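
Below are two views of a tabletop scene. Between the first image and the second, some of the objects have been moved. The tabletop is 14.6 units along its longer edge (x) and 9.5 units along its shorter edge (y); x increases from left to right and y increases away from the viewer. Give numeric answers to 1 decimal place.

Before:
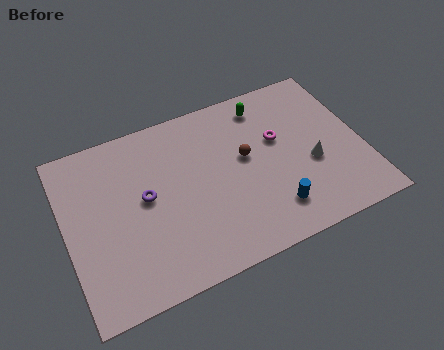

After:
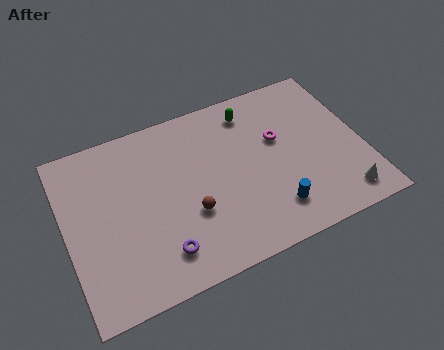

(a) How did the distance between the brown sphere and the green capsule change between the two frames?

+2.9

The distance was about 2.9 in the first image and 5.8 in the second, so they moved 2.9 units further apart.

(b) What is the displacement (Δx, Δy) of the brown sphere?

(-3.0, -2.0)

The brown sphere started near (8.9, 5.4) and ended near (5.9, 3.4).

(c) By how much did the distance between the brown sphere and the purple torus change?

-2.8

They were about 5.0 units apart before and 2.2 after — 2.8 units closer together.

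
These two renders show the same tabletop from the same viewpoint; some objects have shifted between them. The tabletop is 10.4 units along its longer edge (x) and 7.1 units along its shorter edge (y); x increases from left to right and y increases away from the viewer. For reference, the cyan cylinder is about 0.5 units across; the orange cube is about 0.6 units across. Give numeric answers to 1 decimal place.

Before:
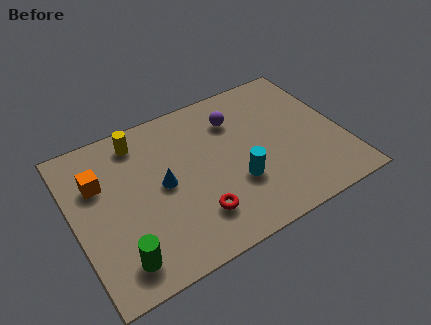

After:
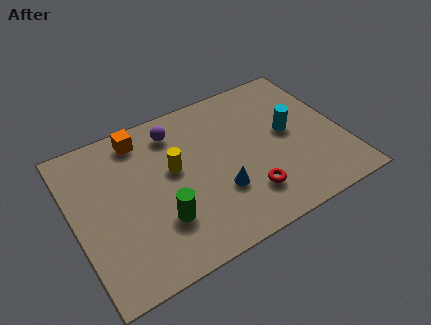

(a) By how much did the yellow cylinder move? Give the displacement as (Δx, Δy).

(1.1, -1.9)

From the two frames, the yellow cylinder sits at roughly (2.8, 6.0) before and (3.9, 4.1) after.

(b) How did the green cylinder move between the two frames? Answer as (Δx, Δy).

(1.7, 0.9)

The green cylinder was at about (1.4, 1.2) and moved to about (3.1, 2.1).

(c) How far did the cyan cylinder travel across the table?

2.7

The cyan cylinder was near (6.1, 2.4) before and (8.4, 3.8) after, so it travelled √(2.3² + 1.4²) ≈ 2.7 units.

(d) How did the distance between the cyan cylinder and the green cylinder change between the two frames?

+0.7

The distance was about 4.9 in the first image and 5.6 in the second, so they moved 0.7 units further apart.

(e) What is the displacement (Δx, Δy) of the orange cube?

(1.8, 1.3)

From the two frames, the orange cube sits at roughly (1.1, 4.8) before and (2.9, 6.1) after.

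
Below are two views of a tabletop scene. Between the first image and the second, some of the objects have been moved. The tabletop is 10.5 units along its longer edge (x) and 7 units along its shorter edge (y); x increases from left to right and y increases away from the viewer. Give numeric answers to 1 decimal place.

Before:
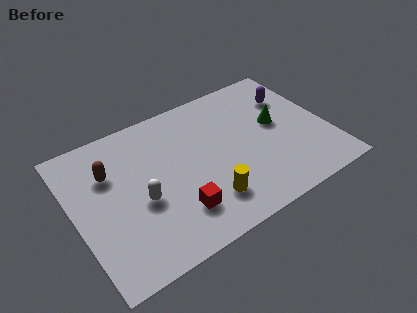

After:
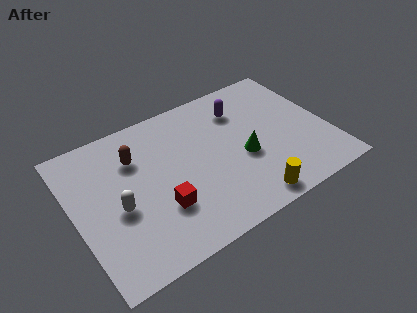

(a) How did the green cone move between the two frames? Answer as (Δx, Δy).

(-1.6, -1.0)

The green cone was at about (8.5, 3.9) and moved to about (6.9, 2.9).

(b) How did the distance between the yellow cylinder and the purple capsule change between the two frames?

-0.9

They were about 5.4 units apart before and 4.5 after — 0.9 units closer together.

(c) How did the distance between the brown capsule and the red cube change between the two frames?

-1.0

Before: roughly 3.9 units apart; after: 2.9. That's 1.0 units closer together.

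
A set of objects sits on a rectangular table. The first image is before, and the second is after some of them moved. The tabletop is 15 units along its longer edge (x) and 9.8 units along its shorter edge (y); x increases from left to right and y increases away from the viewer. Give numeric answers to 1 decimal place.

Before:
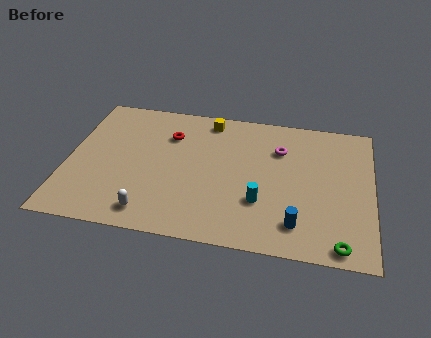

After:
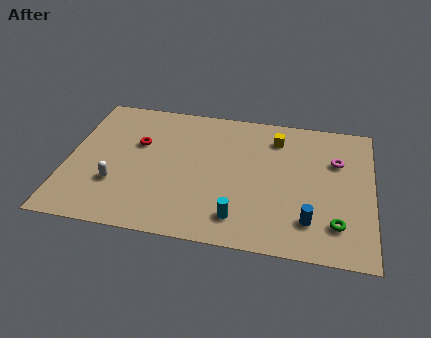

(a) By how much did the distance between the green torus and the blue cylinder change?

-1.0

They were about 2.3 units apart before and 1.3 after — 1.0 units closer together.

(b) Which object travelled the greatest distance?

the yellow cube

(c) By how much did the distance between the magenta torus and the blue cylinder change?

-0.6

Before: roughly 5.2 units apart; after: 4.6. That's 0.6 units closer together.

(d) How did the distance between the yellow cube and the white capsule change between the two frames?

+1.4

They were about 7.6 units apart before and 9.0 after — 1.4 units further apart.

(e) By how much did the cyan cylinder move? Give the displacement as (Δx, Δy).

(-1.0, -1.3)

The cyan cylinder was at about (9.6, 3.1) and moved to about (8.6, 1.8).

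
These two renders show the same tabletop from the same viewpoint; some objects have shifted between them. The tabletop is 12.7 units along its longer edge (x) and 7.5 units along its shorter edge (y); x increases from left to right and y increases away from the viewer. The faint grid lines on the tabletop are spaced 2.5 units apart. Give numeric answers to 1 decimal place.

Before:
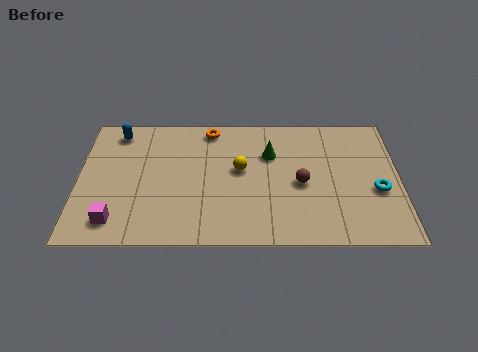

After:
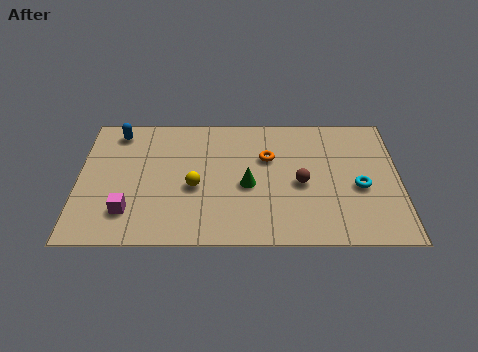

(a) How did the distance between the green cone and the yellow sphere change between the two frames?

+0.6

They were about 1.5 units apart before and 2.1 after — 0.6 units further apart.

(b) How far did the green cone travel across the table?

2.0

From (7.6, 5.1) to (6.7, 3.3), the green cone covered √(0.9² + 1.8²) ≈ 2.0 units.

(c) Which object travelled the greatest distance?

the orange torus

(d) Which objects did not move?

the brown sphere and the blue capsule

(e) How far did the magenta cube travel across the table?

0.7

The magenta cube was near (1.5, 1.3) before and (2.0, 1.8) after, so it travelled √(0.5² + 0.5²) ≈ 0.7 units.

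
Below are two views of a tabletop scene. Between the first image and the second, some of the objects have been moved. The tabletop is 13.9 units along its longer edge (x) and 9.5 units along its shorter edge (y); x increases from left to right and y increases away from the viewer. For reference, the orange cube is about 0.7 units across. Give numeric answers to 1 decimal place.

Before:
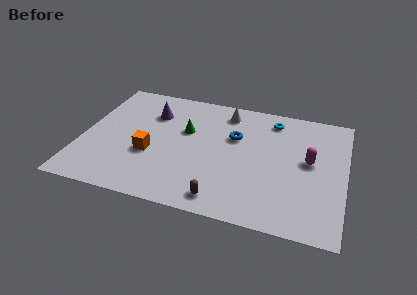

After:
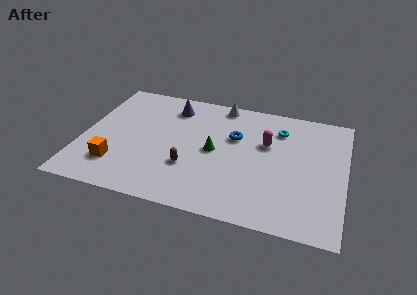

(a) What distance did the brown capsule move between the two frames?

2.7

From (7.7, 1.2) to (5.8, 3.1), the brown capsule covered √(1.9² + 1.9²) ≈ 2.7 units.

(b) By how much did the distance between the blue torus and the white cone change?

+0.7

The distance was about 2.0 in the first image and 2.7 in the second, so they moved 0.7 units further apart.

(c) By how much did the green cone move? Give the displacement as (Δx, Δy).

(1.6, -1.2)

The green cone was at about (5.4, 5.9) and moved to about (7.0, 4.7).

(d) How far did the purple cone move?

1.3

The purple cone moved from about (3.5, 6.9) to (4.5, 7.7), a distance of √(1.0² + 0.8²) ≈ 1.3.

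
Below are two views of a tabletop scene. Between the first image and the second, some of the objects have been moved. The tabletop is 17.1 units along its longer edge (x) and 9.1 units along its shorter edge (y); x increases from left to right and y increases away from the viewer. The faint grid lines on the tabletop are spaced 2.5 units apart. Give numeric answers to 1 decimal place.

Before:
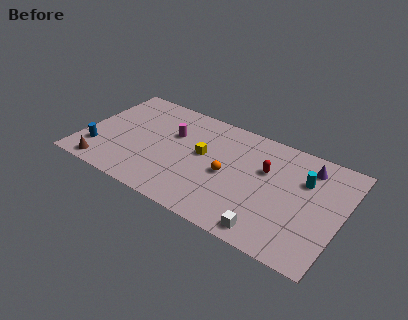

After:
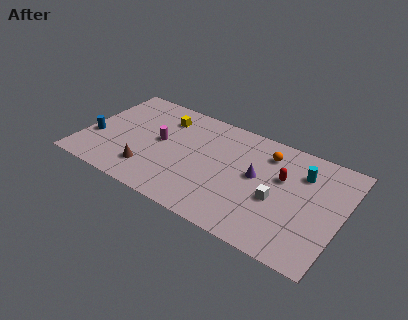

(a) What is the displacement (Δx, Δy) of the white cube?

(0.1, 2.7)

The white cube started near (12.9, 1.1) and ended near (13.0, 3.8).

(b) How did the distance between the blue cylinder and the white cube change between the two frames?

+0.4

They were about 11.8 units apart before and 12.2 after — 0.4 units further apart.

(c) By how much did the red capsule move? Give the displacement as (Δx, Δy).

(1.1, -0.1)

The red capsule was at about (12.0, 5.8) and moved to about (13.1, 5.7).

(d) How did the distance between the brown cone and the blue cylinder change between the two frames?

+2.6

The distance was about 1.5 in the first image and 4.1 in the second, so they moved 2.6 units further apart.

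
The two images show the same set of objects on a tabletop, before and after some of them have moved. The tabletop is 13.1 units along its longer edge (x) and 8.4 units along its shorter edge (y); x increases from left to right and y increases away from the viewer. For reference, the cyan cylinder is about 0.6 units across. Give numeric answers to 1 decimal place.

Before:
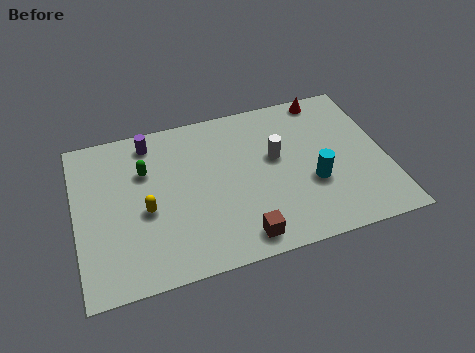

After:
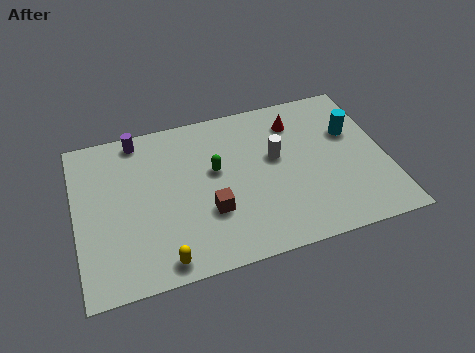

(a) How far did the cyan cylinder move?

3.0

The cyan cylinder was near (9.9, 3.1) before and (11.8, 5.4) after, so it travelled √(1.9² + 2.3²) ≈ 3.0 units.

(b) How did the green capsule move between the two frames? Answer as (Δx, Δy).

(2.9, -0.8)

The green capsule was at about (3.0, 5.7) and moved to about (5.9, 4.9).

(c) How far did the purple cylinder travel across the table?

0.6

The purple cylinder was near (3.3, 7.2) before and (2.8, 7.5) after, so it travelled √(0.5² + 0.3²) ≈ 0.6 units.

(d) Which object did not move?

the white cylinder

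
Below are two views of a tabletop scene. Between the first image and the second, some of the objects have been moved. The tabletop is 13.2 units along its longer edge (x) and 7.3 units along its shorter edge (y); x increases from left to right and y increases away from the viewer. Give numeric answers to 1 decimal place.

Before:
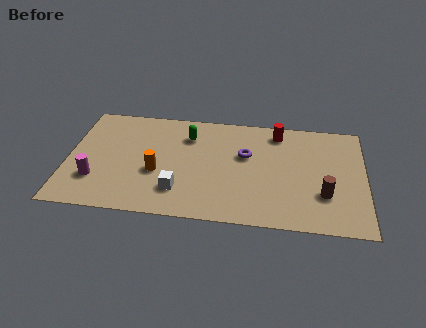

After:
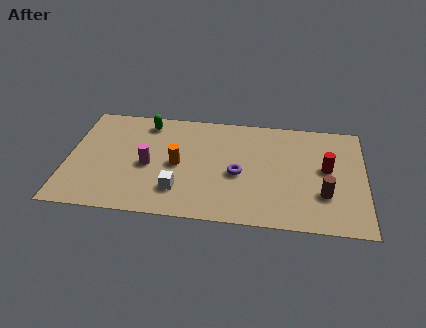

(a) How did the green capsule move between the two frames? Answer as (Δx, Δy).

(-1.9, 0.7)

The green capsule started near (5.3, 5.5) and ended near (3.4, 6.2).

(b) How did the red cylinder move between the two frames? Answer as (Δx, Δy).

(2.2, -2.2)

The red cylinder was at about (9.3, 6.2) and moved to about (11.5, 4.0).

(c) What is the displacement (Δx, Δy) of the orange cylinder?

(0.9, 0.6)

The orange cylinder started near (4.0, 2.9) and ended near (4.9, 3.5).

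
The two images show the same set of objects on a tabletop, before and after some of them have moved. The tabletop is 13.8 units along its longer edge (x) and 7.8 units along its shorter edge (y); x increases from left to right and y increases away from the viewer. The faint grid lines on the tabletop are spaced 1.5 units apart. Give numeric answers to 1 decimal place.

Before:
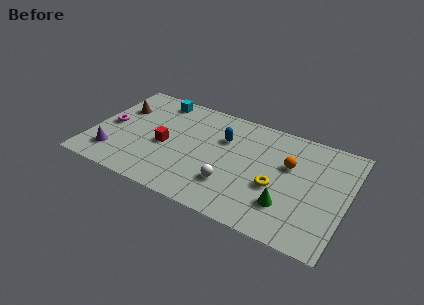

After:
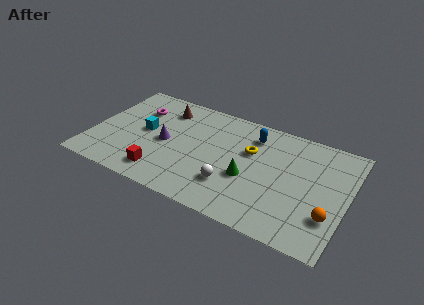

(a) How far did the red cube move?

2.1

The red cube was near (4.0, 3.5) before and (4.1, 1.4) after, so it travelled √(0.1² + 2.1²) ≈ 2.1 units.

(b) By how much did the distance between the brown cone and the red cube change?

+1.5

They were about 3.3 units apart before and 4.8 after — 1.5 units further apart.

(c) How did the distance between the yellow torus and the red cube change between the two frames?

-0.4

They were about 6.1 units apart before and 5.7 after — 0.4 units closer together.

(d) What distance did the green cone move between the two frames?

2.4

The green cone was near (10.8, 2.1) before and (8.6, 3.1) after, so it travelled √(2.2² + 1.0²) ≈ 2.4 units.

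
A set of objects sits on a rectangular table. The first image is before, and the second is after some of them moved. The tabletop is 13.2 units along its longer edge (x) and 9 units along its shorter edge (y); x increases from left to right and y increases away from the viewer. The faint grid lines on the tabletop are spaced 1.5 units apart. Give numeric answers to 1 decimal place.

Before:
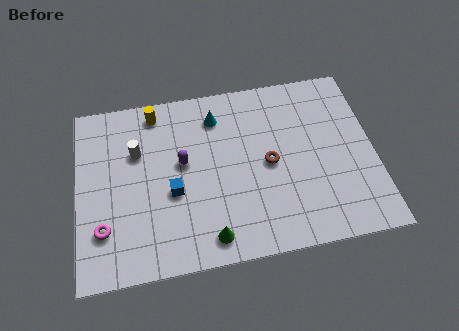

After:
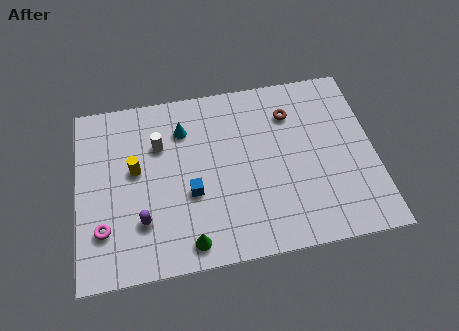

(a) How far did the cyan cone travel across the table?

1.6

From (6.3, 7.2) to (4.8, 6.8), the cyan cone covered √(1.5² + 0.4²) ≈ 1.6 units.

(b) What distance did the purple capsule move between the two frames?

3.2

From (4.7, 5.1) to (2.8, 2.5), the purple capsule covered √(1.9² + 2.6²) ≈ 3.2 units.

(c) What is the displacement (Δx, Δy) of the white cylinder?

(1.0, 0.2)

From the two frames, the white cylinder sits at roughly (2.7, 6.0) before and (3.7, 6.2) after.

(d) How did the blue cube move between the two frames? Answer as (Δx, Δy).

(0.8, -0.2)

The blue cube started near (4.2, 3.7) and ended near (5.0, 3.5).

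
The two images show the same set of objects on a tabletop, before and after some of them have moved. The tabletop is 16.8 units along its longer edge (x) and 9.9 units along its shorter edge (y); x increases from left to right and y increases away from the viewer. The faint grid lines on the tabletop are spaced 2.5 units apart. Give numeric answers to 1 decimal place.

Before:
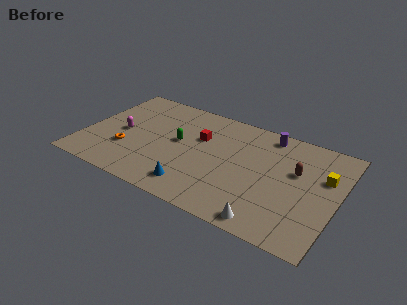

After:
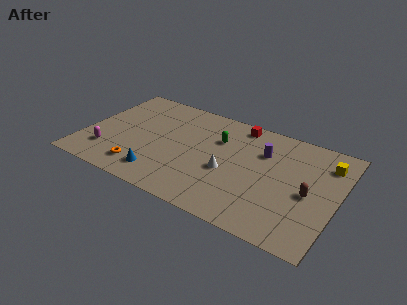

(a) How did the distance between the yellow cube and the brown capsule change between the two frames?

+1.5

They were about 1.8 units apart before and 3.3 after — 1.5 units further apart.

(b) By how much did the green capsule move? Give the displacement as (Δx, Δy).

(2.5, 1.4)

The green capsule was at about (6.2, 5.4) and moved to about (8.7, 6.8).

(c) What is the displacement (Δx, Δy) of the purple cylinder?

(-0.1, -1.8)

From the two frames, the purple cylinder sits at roughly (11.8, 8.7) before and (11.7, 6.9) after.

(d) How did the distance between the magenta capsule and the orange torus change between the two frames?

+0.9

The distance was about 1.6 in the first image and 2.5 in the second, so they moved 0.9 units further apart.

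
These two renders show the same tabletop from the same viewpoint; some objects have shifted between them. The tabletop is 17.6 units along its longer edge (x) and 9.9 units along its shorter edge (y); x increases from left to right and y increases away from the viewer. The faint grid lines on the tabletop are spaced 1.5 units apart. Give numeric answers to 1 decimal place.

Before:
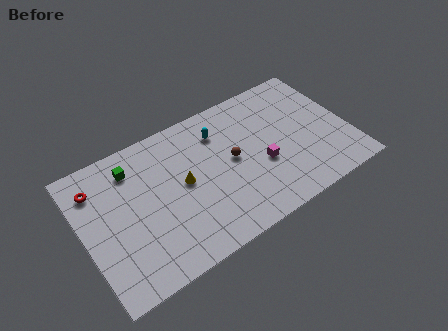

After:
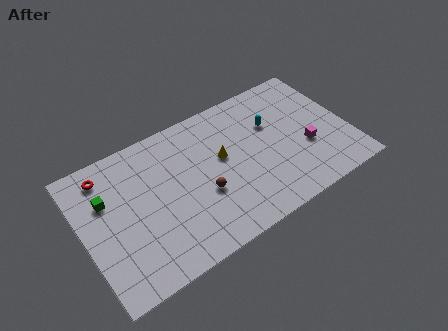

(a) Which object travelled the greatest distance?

the cyan capsule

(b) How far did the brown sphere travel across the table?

2.6

The brown sphere was near (9.9, 5.2) before and (7.7, 3.8) after, so it travelled √(2.2² + 1.4²) ≈ 2.6 units.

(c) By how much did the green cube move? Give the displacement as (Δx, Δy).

(-1.9, -1.3)

The green cube started near (3.6, 7.9) and ended near (1.7, 6.6).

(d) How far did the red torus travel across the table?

0.9

The red torus moved from about (1.2, 7.7) to (1.9, 8.3), a distance of √(0.7² + 0.6²) ≈ 0.9.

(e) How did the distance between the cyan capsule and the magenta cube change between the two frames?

-1.0

Before: roughly 4.4 units apart; after: 3.4. That's 1.0 units closer together.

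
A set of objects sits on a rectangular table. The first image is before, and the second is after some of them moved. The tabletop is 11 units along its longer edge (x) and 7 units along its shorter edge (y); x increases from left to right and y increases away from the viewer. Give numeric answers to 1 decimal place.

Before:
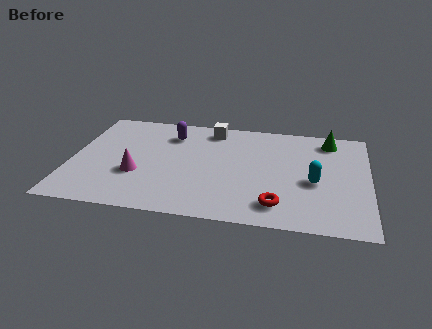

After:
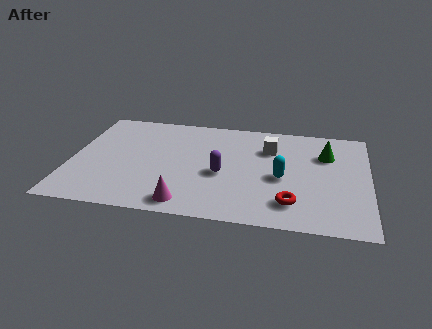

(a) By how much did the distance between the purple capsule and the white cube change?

+1.0

Before: roughly 1.6 units apart; after: 2.6. That's 1.0 units further apart.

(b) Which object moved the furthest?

the purple capsule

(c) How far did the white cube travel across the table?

2.4

From (5.1, 6.0) to (7.3, 5.0), the white cube covered √(2.2² + 1.0²) ≈ 2.4 units.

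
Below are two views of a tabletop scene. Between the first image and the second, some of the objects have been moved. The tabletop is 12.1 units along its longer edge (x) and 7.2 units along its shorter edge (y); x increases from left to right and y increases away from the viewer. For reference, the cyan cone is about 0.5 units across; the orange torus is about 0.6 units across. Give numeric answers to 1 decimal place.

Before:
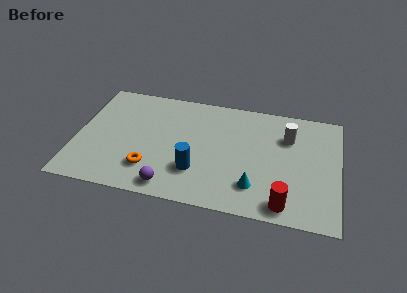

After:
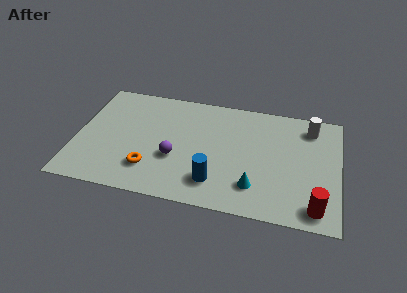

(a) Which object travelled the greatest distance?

the purple sphere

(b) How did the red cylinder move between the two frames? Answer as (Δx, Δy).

(1.4, 0.1)

The red cylinder was at about (9.7, 0.9) and moved to about (11.1, 1.0).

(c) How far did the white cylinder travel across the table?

1.3

The white cylinder moved from about (9.7, 5.1) to (10.7, 5.9), a distance of √(1.0² + 0.8²) ≈ 1.3.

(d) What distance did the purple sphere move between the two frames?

1.8

The purple sphere moved from about (4.5, 0.9) to (4.6, 2.7), a distance of √(0.1² + 1.8²) ≈ 1.8.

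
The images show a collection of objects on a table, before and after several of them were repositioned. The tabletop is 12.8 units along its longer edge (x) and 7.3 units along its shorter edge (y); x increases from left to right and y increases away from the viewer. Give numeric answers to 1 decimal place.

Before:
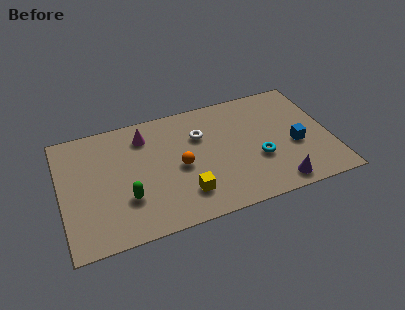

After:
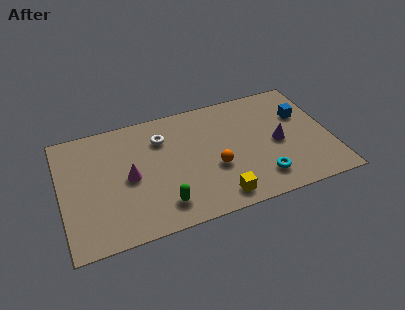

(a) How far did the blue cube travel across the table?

1.9

The blue cube moved from about (11.1, 3.0) to (11.6, 4.8), a distance of √(0.5² + 1.8²) ≈ 1.9.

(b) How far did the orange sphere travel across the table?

1.7

The orange sphere was near (5.6, 3.4) before and (7.2, 2.8) after, so it travelled √(1.6² + 0.6²) ≈ 1.7 units.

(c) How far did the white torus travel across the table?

1.8

From (6.7, 5.0) to (4.9, 5.4), the white torus covered √(1.8² + 0.4²) ≈ 1.8 units.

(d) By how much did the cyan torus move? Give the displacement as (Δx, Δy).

(0.0, -1.2)

The cyan torus started near (9.3, 2.7) and ended near (9.3, 1.5).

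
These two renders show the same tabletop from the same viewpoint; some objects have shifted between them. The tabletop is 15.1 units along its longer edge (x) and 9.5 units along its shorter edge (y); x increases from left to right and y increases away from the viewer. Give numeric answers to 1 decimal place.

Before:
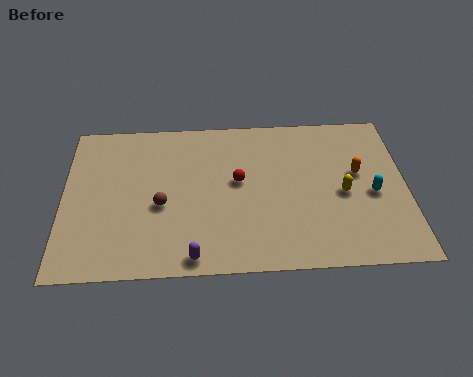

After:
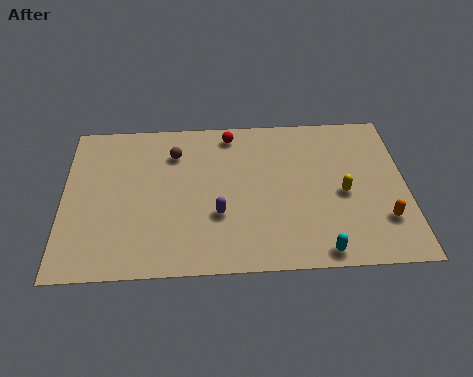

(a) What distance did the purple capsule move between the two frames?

2.6

The purple capsule was near (5.7, 0.9) before and (6.8, 3.3) after, so it travelled √(1.1² + 2.4²) ≈ 2.6 units.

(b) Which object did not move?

the yellow capsule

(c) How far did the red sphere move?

3.0

The red sphere moved from about (7.7, 5.3) to (7.4, 8.3), a distance of √(0.3² + 3.0²) ≈ 3.0.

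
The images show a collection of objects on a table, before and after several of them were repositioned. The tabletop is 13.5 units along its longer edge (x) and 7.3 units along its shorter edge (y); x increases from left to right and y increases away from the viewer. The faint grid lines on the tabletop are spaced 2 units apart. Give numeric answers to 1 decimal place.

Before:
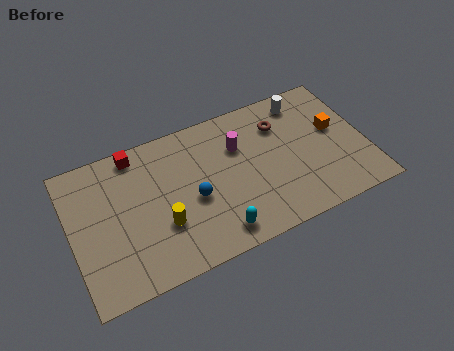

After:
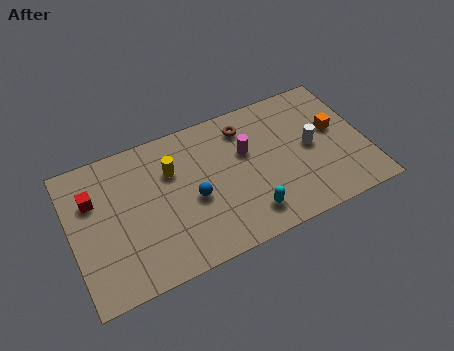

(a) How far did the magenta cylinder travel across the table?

0.5

The magenta cylinder moved from about (7.8, 5.0) to (8.1, 4.6), a distance of √(0.3² + 0.4²) ≈ 0.5.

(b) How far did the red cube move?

2.6

The red cube was near (3.2, 6.5) before and (1.1, 5.0) after, so it travelled √(2.1² + 1.5²) ≈ 2.6 units.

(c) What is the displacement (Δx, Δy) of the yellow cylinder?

(0.7, 2.5)

The yellow cylinder was at about (4.0, 2.5) and moved to about (4.7, 5.0).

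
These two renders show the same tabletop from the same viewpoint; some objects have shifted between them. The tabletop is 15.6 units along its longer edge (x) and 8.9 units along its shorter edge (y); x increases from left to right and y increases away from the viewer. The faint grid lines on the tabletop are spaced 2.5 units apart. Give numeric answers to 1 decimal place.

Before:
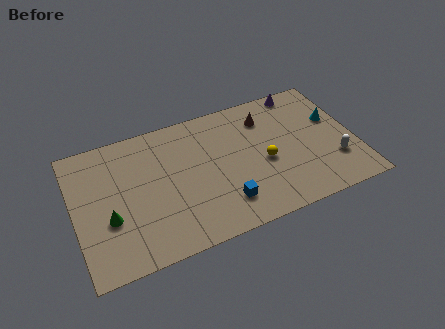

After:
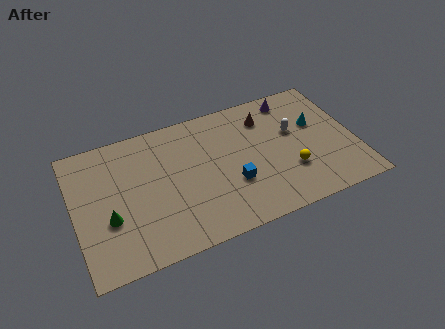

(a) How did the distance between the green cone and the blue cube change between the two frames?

+0.5

They were about 6.3 units apart before and 6.8 after — 0.5 units further apart.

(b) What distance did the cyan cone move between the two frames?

1.0

From (14.6, 5.5) to (13.6, 5.5), the cyan cone covered √(1.0² + 0.0²) ≈ 1.0 units.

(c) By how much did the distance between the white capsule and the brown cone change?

-3.4

The distance was about 5.5 in the first image and 2.1 in the second, so they moved 3.4 units closer together.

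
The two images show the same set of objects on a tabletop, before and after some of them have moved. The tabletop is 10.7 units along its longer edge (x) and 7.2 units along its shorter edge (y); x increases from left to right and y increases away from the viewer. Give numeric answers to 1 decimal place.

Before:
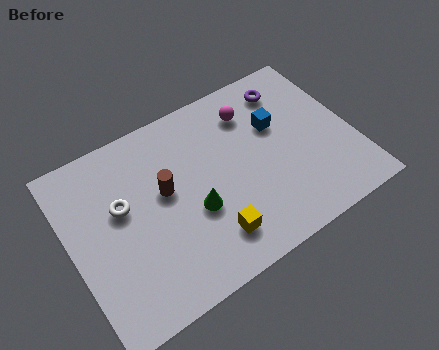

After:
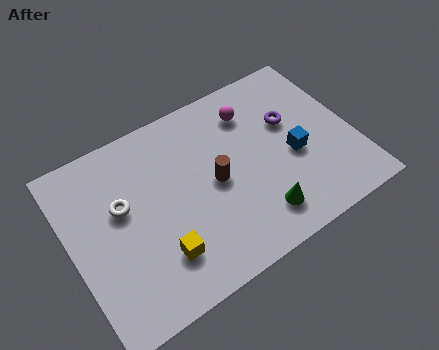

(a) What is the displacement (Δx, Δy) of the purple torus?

(-0.2, -1.4)

The purple torus started near (8.7, 5.9) and ended near (8.5, 4.5).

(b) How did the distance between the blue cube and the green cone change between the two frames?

-1.5

They were about 3.9 units apart before and 2.4 after — 1.5 units closer together.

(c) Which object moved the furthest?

the green cone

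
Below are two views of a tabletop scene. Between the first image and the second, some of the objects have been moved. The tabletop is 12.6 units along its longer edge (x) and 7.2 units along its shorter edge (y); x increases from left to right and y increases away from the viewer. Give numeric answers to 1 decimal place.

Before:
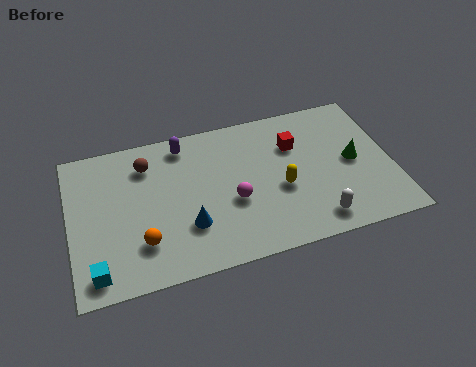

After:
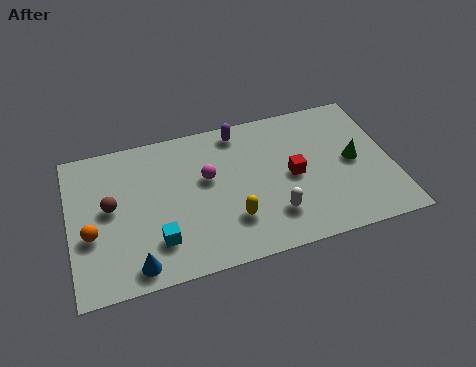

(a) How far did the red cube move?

1.5

The red cube was near (8.9, 5.0) before and (8.7, 3.5) after, so it travelled √(0.2² + 1.5²) ≈ 1.5 units.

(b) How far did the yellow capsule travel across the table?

2.2

From (8.2, 3.0) to (6.2, 2.0), the yellow capsule covered √(2.0² + 1.0²) ≈ 2.2 units.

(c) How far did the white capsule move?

1.7

The white capsule was near (9.4, 1.1) before and (7.8, 1.8) after, so it travelled √(1.6² + 0.7²) ≈ 1.7 units.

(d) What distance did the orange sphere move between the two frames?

2.1

The orange sphere moved from about (2.7, 1.9) to (0.8, 2.8), a distance of √(1.9² + 0.9²) ≈ 2.1.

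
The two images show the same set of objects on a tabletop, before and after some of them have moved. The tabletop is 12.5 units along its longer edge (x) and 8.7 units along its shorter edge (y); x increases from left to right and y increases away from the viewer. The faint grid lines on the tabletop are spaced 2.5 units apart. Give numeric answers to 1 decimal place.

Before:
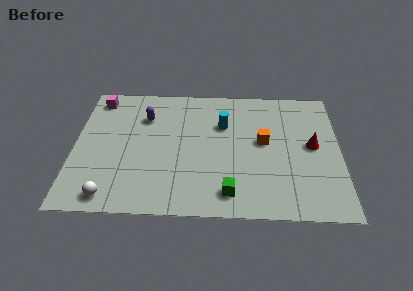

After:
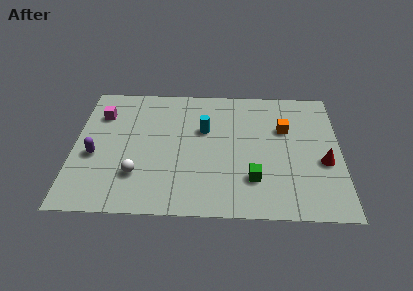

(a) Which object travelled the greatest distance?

the purple capsule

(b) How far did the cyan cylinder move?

1.0

The cyan cylinder moved from about (7.0, 5.9) to (6.1, 5.5), a distance of √(0.9² + 0.4²) ≈ 1.0.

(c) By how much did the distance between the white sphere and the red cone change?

-1.3

They were about 10.1 units apart before and 8.8 after — 1.3 units closer together.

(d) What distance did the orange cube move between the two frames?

1.3

The orange cube was near (8.9, 4.8) before and (9.9, 5.7) after, so it travelled √(1.0² + 0.9²) ≈ 1.3 units.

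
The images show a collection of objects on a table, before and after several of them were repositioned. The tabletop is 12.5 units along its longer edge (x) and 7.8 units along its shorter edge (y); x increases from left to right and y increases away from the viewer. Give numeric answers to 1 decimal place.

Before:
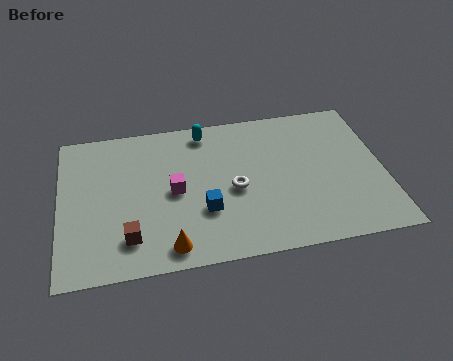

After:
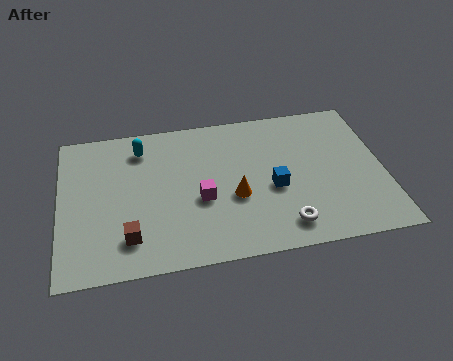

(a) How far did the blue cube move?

2.8

From (5.5, 2.6) to (8.2, 3.3), the blue cube covered √(2.7² + 0.7²) ≈ 2.8 units.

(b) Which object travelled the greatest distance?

the orange cone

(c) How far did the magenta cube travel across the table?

1.2

From (4.4, 3.8) to (5.4, 3.2), the magenta cube covered √(1.0² + 0.6²) ≈ 1.2 units.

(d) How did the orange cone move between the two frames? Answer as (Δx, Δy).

(2.6, 2.1)

The orange cone was at about (4.1, 1.0) and moved to about (6.7, 3.1).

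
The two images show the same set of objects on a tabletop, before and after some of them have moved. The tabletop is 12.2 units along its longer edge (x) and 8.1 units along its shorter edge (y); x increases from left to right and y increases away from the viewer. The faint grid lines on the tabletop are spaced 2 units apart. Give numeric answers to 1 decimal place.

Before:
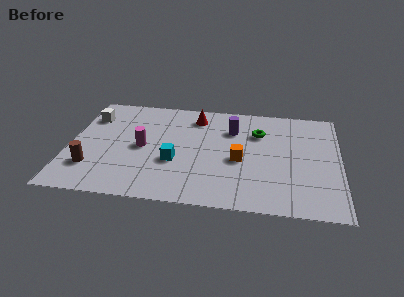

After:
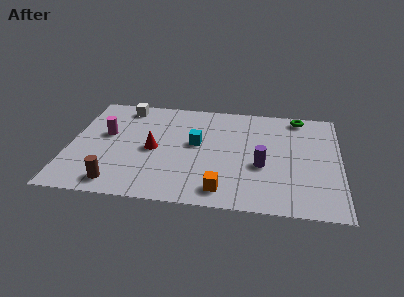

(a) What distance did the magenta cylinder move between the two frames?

1.9

The magenta cylinder was near (3.3, 3.9) before and (1.6, 4.7) after, so it travelled √(1.7² + 0.8²) ≈ 1.9 units.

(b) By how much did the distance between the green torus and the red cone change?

+4.3

They were about 3.0 units apart before and 7.3 after — 4.3 units further apart.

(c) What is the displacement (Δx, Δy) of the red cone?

(-1.8, -2.8)

From the two frames, the red cone sits at roughly (5.6, 6.6) before and (3.8, 3.8) after.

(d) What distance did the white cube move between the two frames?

1.8

The white cube was near (0.8, 6.0) before and (2.3, 7.0) after, so it travelled √(1.5² + 1.0²) ≈ 1.8 units.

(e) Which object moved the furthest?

the red cone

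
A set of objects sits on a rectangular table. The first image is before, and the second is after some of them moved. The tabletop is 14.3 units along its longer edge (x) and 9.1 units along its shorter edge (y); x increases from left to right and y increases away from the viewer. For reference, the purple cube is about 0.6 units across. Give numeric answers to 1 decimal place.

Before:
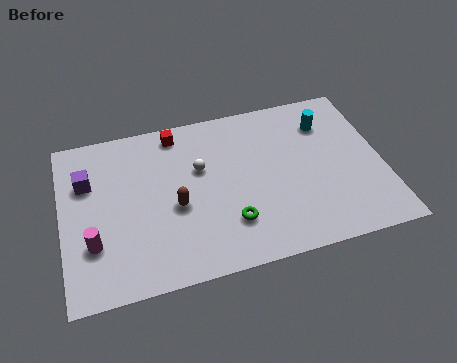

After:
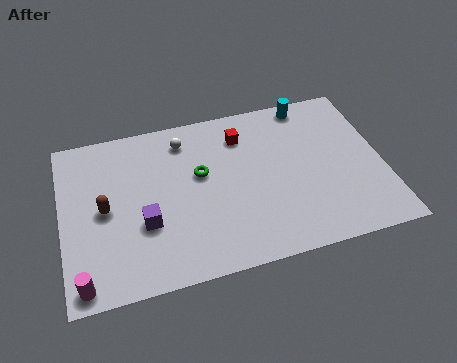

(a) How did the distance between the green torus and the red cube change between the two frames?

-3.3

The distance was about 5.9 in the first image and 2.6 in the second, so they moved 3.3 units closer together.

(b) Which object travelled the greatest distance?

the purple cube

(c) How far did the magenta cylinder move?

2.0

From (1.3, 2.8) to (0.8, 0.9), the magenta cylinder covered √(0.5² + 1.9²) ≈ 2.0 units.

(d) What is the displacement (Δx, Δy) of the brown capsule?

(-3.1, 0.6)

The brown capsule was at about (5.0, 3.9) and moved to about (1.9, 4.5).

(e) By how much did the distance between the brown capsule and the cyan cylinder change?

+2.5

The distance was about 7.6 in the first image and 10.1 in the second, so they moved 2.5 units further apart.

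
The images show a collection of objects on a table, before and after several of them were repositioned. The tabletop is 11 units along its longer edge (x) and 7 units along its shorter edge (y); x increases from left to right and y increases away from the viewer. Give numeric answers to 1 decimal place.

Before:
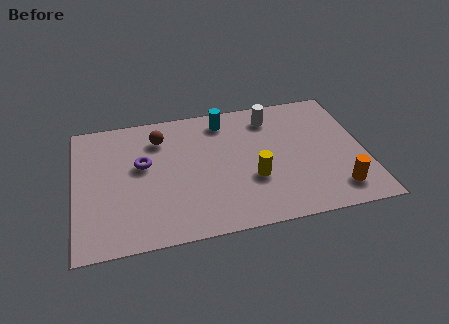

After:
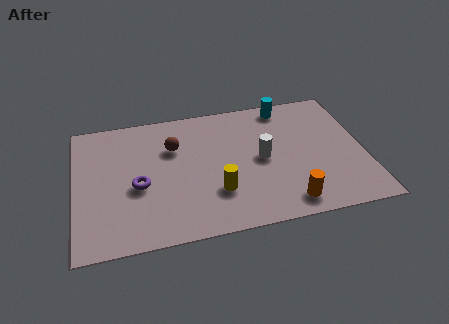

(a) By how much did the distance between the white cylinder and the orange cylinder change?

-2.3

They were about 4.9 units apart before and 2.6 after — 2.3 units closer together.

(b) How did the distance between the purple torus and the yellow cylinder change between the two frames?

-1.4

The distance was about 4.4 in the first image and 3.0 in the second, so they moved 1.4 units closer together.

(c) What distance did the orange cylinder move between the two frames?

1.9

The orange cylinder was near (9.8, 1.3) before and (7.9, 1.0) after, so it travelled √(1.9² + 0.3²) ≈ 1.9 units.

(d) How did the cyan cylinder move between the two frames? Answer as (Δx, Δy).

(2.4, 0.3)

The cyan cylinder started near (5.8, 5.9) and ended near (8.2, 6.2).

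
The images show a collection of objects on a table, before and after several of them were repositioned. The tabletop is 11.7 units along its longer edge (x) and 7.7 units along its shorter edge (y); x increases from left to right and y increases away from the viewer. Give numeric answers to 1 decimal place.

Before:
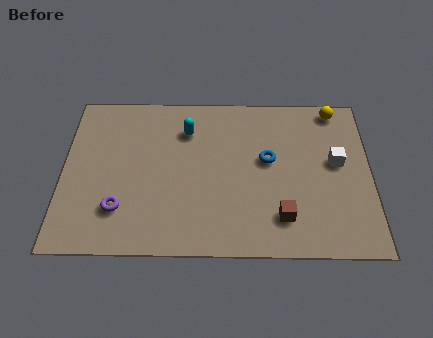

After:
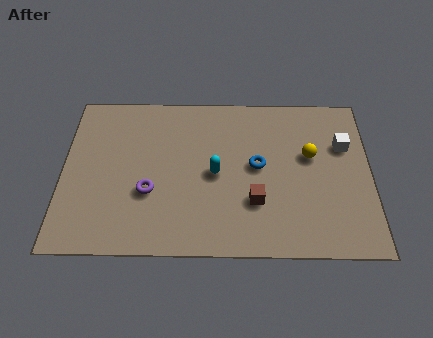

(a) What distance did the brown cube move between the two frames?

1.2

The brown cube moved from about (8.3, 1.7) to (7.3, 2.4), a distance of √(1.0² + 0.7²) ≈ 1.2.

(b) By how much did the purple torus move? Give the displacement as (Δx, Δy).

(1.1, 0.8)

From the two frames, the purple torus sits at roughly (2.2, 2.0) before and (3.3, 2.8) after.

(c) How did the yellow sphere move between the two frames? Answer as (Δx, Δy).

(-1.0, -2.3)

The yellow sphere started near (10.4, 6.9) and ended near (9.4, 4.6).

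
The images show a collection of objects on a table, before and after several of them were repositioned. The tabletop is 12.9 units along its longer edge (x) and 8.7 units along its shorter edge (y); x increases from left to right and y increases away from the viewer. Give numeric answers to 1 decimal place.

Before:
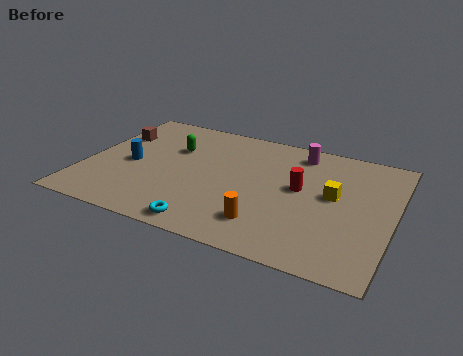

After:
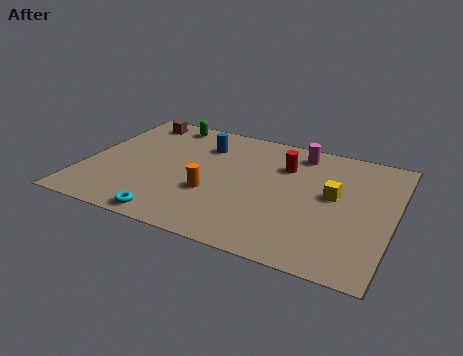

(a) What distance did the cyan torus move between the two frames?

1.5

The cyan torus moved from about (5.6, 0.9) to (4.1, 0.8), a distance of √(1.5² + 0.1²) ≈ 1.5.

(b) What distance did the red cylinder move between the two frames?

1.6

The red cylinder moved from about (9.0, 4.8) to (8.2, 6.2), a distance of √(0.8² + 1.4²) ≈ 1.6.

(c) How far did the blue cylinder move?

3.8

From (1.9, 4.0) to (4.7, 6.5), the blue cylinder covered √(2.8² + 2.5²) ≈ 3.8 units.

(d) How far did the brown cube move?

1.7

From (0.9, 6.0) to (1.6, 7.5), the brown cube covered √(0.7² + 1.5²) ≈ 1.7 units.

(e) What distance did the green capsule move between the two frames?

2.0

From (3.5, 5.8) to (2.9, 7.7), the green capsule covered √(0.6² + 1.9²) ≈ 2.0 units.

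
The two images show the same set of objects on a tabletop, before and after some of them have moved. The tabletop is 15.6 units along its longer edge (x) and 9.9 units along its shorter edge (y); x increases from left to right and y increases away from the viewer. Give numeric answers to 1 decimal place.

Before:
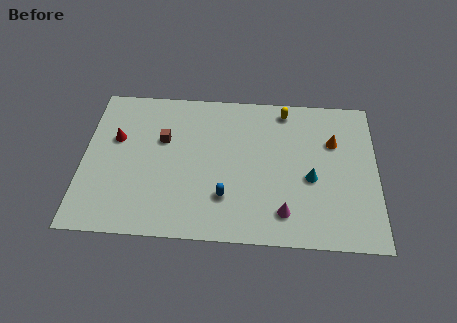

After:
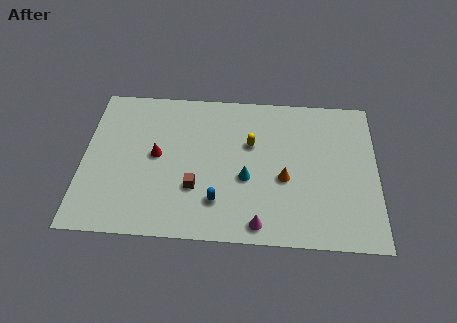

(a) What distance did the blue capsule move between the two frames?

0.5

The blue capsule moved from about (7.6, 2.7) to (7.2, 2.4), a distance of √(0.4² + 0.3²) ≈ 0.5.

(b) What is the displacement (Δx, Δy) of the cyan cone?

(-3.4, -0.2)

The cyan cone was at about (12.1, 4.2) and moved to about (8.7, 4.0).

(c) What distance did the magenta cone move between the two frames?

1.5

From (10.7, 1.9) to (9.4, 1.1), the magenta cone covered √(1.3² + 0.8²) ≈ 1.5 units.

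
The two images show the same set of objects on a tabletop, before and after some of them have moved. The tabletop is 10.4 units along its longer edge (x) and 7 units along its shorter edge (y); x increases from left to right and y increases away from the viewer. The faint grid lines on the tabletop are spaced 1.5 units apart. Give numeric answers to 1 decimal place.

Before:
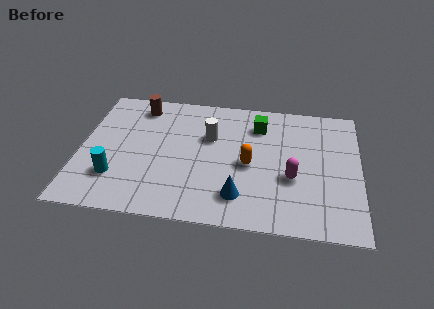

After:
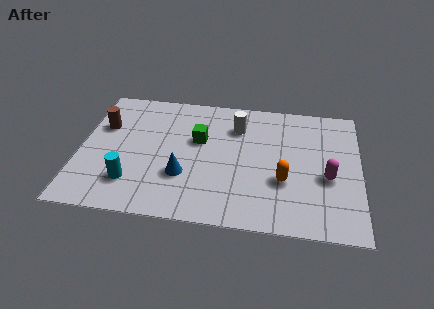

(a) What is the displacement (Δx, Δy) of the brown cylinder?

(-1.3, -1.3)

The brown cylinder was at about (2.1, 5.9) and moved to about (0.8, 4.6).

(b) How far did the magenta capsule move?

1.3

From (7.9, 2.7) to (9.2, 2.9), the magenta capsule covered √(1.3² + 0.2²) ≈ 1.3 units.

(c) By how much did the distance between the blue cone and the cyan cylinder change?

-2.6

Before: roughly 4.6 units apart; after: 2.0. That's 2.6 units closer together.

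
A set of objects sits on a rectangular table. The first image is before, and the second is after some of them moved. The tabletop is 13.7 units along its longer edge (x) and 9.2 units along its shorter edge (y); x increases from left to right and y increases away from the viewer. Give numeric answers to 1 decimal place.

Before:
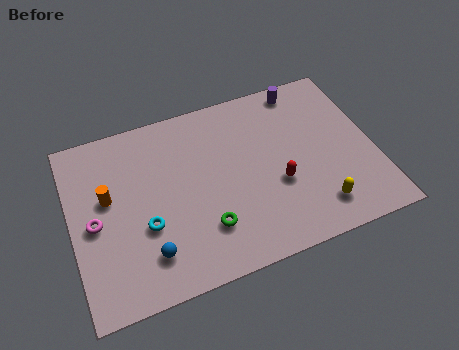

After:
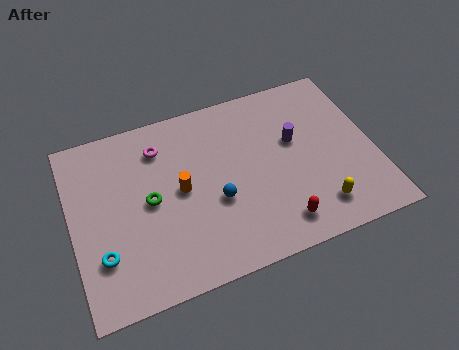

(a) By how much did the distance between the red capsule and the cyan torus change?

+1.9

They were about 6.0 units apart before and 7.9 after — 1.9 units further apart.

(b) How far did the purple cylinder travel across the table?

2.8

From (10.9, 8.2) to (10.2, 5.5), the purple cylinder covered √(0.7² + 2.7²) ≈ 2.8 units.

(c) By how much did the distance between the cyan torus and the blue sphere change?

+3.9

Before: roughly 1.4 units apart; after: 5.3. That's 3.9 units further apart.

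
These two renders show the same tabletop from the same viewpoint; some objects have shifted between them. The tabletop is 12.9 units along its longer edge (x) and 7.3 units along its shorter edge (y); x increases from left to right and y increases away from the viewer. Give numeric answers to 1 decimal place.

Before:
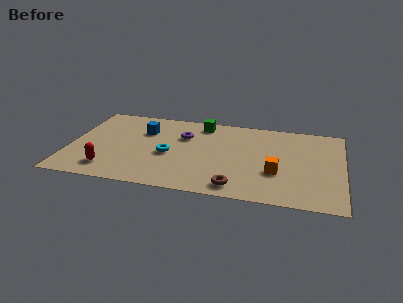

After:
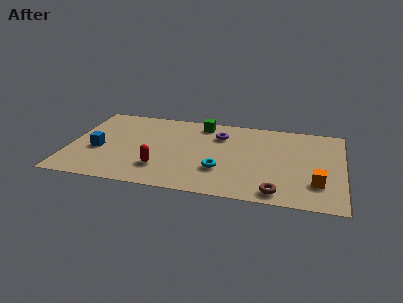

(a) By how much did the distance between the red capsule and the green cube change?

-1.7

They were about 6.4 units apart before and 4.7 after — 1.7 units closer together.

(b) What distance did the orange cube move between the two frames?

2.0

The orange cube moved from about (9.8, 2.6) to (11.7, 2.0), a distance of √(1.9² + 0.6²) ≈ 2.0.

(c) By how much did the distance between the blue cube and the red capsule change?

-0.8

They were about 4.0 units apart before and 3.2 after — 0.8 units closer together.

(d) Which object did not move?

the green cube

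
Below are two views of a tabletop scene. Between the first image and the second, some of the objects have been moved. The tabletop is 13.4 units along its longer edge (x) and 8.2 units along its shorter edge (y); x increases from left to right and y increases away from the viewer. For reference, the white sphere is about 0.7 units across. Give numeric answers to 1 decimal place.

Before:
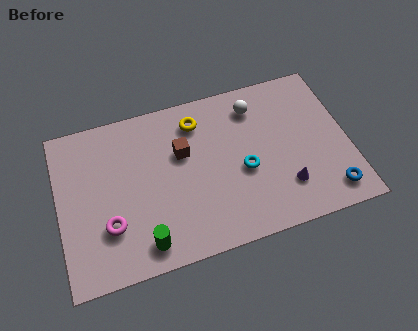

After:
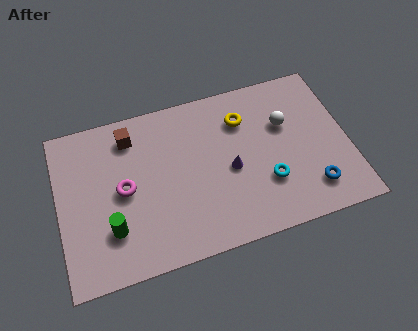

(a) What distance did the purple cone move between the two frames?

2.9

The purple cone was near (10.3, 2.1) before and (7.9, 3.7) after, so it travelled √(2.4² + 1.6²) ≈ 2.9 units.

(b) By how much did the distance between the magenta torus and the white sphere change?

-0.5

They were about 8.2 units apart before and 7.7 after — 0.5 units closer together.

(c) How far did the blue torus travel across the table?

0.9

The blue torus was near (12.3, 1.3) before and (11.5, 1.7) after, so it travelled √(0.8² + 0.4²) ≈ 0.9 units.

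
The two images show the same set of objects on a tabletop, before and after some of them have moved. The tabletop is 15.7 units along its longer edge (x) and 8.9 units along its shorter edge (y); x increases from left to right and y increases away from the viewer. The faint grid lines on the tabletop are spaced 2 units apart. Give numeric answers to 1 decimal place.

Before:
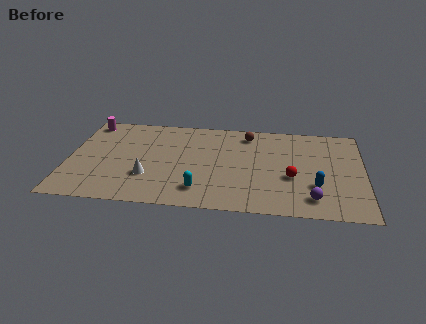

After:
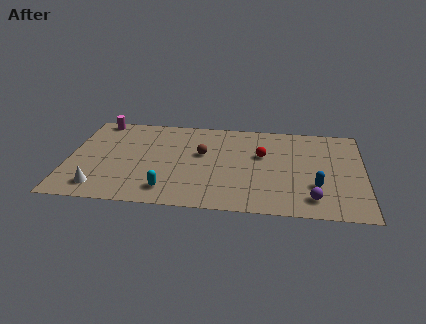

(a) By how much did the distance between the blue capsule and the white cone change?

+2.6

They were about 8.9 units apart before and 11.5 after — 2.6 units further apart.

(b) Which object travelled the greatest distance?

the brown sphere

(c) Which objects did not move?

the purple sphere and the blue capsule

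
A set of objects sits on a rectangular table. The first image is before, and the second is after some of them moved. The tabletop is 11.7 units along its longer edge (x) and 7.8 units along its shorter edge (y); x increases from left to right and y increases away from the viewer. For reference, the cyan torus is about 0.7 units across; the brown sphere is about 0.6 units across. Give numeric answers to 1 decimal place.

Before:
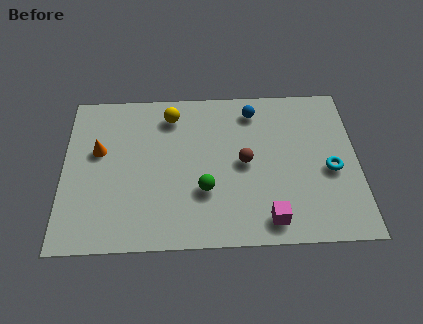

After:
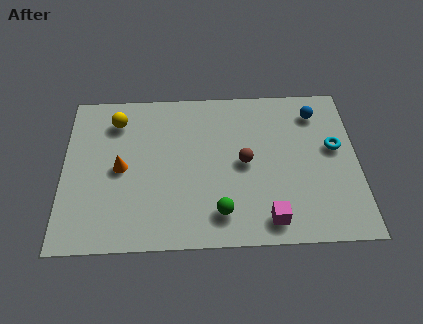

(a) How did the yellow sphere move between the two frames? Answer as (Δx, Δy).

(-2.2, -0.2)

From the two frames, the yellow sphere sits at roughly (4.3, 6.4) before and (2.1, 6.2) after.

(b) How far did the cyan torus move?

1.1

The cyan torus was near (10.6, 3.4) before and (10.8, 4.5) after, so it travelled √(0.2² + 1.1²) ≈ 1.1 units.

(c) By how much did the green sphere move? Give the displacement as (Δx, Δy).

(0.6, -1.1)

The green sphere started near (5.6, 2.6) and ended near (6.2, 1.5).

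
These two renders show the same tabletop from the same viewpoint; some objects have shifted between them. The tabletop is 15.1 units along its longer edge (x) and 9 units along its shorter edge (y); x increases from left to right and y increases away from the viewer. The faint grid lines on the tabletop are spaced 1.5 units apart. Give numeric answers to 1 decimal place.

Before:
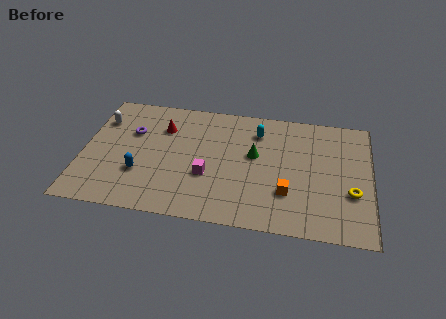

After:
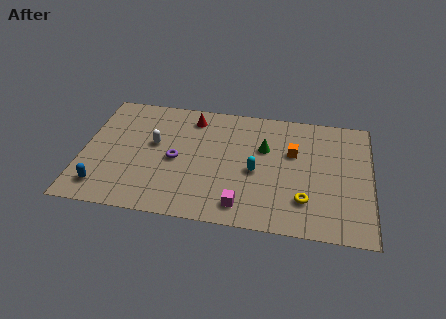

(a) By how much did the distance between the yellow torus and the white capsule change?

-5.2

They were about 13.7 units apart before and 8.5 after — 5.2 units closer together.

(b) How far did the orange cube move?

3.0

From (10.8, 2.7) to (11.0, 5.7), the orange cube covered √(0.2² + 3.0²) ≈ 3.0 units.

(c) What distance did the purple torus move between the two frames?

2.9

The purple torus was near (2.5, 5.9) before and (4.9, 4.2) after, so it travelled √(2.4² + 1.7²) ≈ 2.9 units.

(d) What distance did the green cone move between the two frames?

0.8

From (9.0, 5.2) to (9.5, 5.8), the green cone covered √(0.5² + 0.6²) ≈ 0.8 units.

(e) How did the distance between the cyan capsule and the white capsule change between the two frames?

-2.8

They were about 8.3 units apart before and 5.5 after — 2.8 units closer together.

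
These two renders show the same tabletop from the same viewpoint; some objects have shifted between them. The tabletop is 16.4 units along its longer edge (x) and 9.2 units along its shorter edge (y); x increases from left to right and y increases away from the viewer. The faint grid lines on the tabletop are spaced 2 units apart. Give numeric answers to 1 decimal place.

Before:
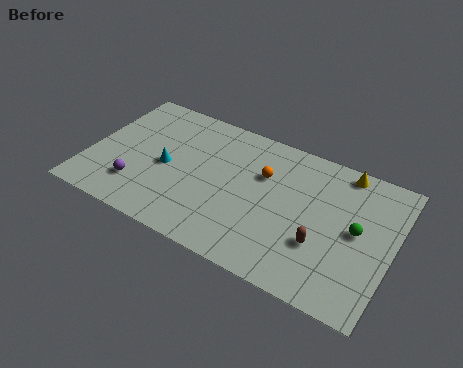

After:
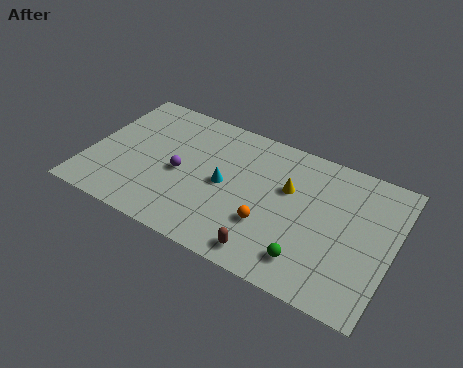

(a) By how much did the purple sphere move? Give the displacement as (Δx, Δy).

(2.1, 1.9)

The purple sphere started near (2.9, 2.3) and ended near (5.0, 4.2).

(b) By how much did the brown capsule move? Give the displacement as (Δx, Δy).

(-2.6, -1.9)

The brown capsule was at about (12.8, 3.1) and moved to about (10.2, 1.2).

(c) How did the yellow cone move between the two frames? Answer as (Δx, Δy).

(-2.7, -2.5)

The yellow cone was at about (13.4, 8.3) and moved to about (10.7, 5.8).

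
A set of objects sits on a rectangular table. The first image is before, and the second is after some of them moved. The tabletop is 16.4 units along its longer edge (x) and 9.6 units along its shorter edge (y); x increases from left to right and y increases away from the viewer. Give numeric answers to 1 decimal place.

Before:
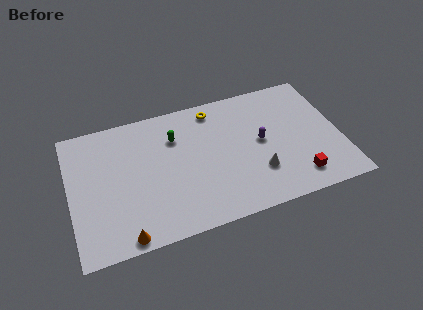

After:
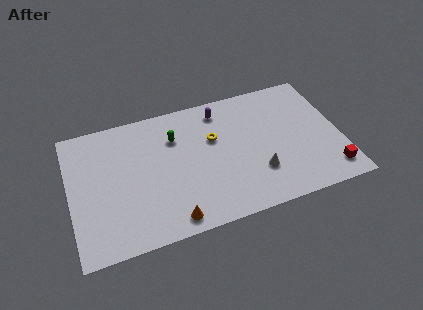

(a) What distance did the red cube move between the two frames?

2.0

The red cube moved from about (13.5, 1.7) to (15.5, 1.6), a distance of √(2.0² + 0.1²) ≈ 2.0.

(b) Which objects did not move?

the green capsule and the white cone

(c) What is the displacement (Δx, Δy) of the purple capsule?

(-2.2, 3.1)

The purple capsule started near (11.6, 5.0) and ended near (9.4, 8.1).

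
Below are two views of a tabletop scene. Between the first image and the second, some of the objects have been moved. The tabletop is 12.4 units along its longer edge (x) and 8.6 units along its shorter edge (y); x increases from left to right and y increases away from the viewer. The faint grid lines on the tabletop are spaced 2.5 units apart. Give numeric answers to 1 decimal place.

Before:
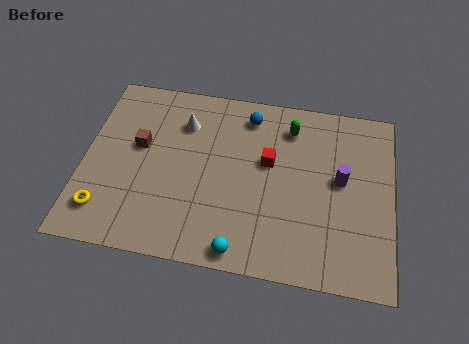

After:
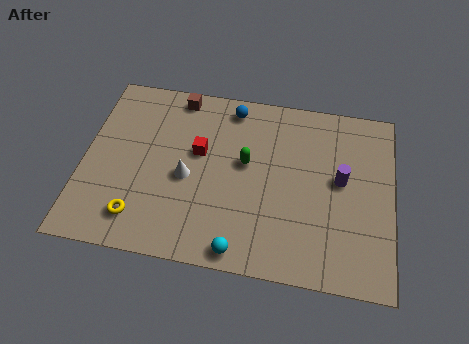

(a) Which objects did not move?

the purple cylinder and the cyan sphere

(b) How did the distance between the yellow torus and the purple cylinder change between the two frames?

-1.3

Before: roughly 9.8 units apart; after: 8.5. That's 1.3 units closer together.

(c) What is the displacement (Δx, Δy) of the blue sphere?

(-0.7, 0.3)

The blue sphere started near (6.5, 7.2) and ended near (5.8, 7.5).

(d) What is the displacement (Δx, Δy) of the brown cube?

(1.4, 2.7)

The brown cube started near (2.2, 5.0) and ended near (3.6, 7.7).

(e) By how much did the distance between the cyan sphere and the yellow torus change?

-1.4

The distance was about 5.6 in the first image and 4.2 in the second, so they moved 1.4 units closer together.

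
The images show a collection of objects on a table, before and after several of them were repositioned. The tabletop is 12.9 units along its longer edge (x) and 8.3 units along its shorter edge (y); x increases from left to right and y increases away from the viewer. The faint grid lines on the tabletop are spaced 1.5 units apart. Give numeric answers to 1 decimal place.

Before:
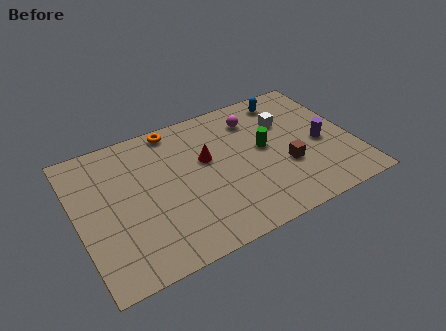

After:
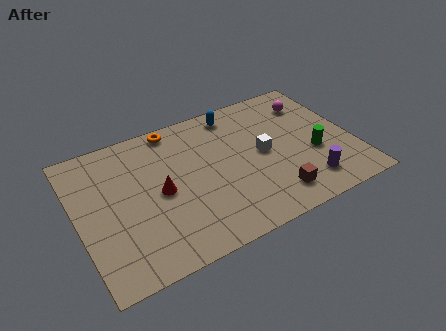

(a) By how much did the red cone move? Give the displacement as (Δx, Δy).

(-2.3, -1.0)

The red cone was at about (6.1, 5.0) and moved to about (3.8, 4.0).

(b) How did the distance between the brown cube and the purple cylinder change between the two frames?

-0.3

Before: roughly 1.9 units apart; after: 1.6. That's 0.3 units closer together.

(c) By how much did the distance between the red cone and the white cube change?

+0.9

Before: roughly 4.0 units apart; after: 4.9. That's 0.9 units further apart.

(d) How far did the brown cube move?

1.7

From (9.6, 3.0) to (8.8, 1.5), the brown cube covered √(0.8² + 1.5²) ≈ 1.7 units.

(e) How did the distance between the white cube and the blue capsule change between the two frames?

+1.7

They were about 1.4 units apart before and 3.1 after — 1.7 units further apart.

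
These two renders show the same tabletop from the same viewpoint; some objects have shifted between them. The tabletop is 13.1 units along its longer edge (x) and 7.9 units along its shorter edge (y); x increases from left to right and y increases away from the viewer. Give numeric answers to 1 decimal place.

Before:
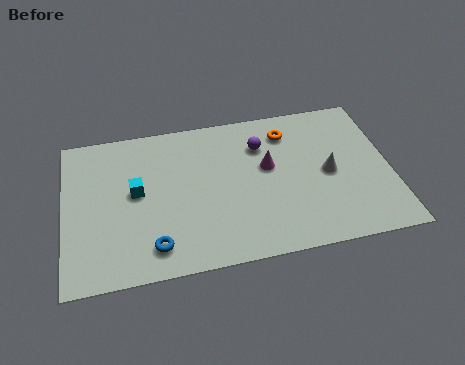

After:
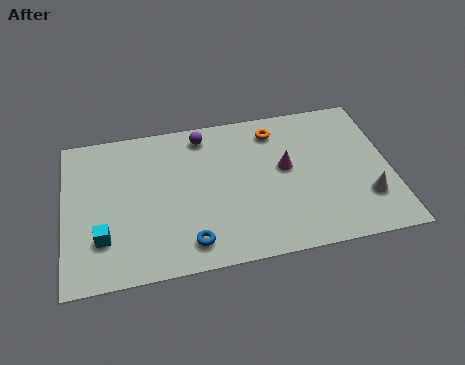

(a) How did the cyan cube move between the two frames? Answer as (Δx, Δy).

(-1.4, -2.1)

From the two frames, the cyan cube sits at roughly (2.9, 4.3) before and (1.5, 2.2) after.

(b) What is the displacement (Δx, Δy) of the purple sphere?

(-2.3, 1.0)

The purple sphere was at about (8.0, 5.8) and moved to about (5.7, 6.8).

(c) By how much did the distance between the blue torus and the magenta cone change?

-0.6

They were about 5.7 units apart before and 5.1 after — 0.6 units closer together.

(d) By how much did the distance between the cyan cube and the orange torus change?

+1.8

They were about 6.5 units apart before and 8.3 after — 1.8 units further apart.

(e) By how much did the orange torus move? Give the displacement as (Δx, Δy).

(-0.5, 0.2)

From the two frames, the orange torus sits at roughly (9.1, 6.3) before and (8.6, 6.5) after.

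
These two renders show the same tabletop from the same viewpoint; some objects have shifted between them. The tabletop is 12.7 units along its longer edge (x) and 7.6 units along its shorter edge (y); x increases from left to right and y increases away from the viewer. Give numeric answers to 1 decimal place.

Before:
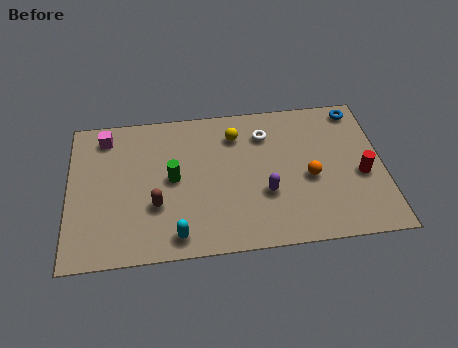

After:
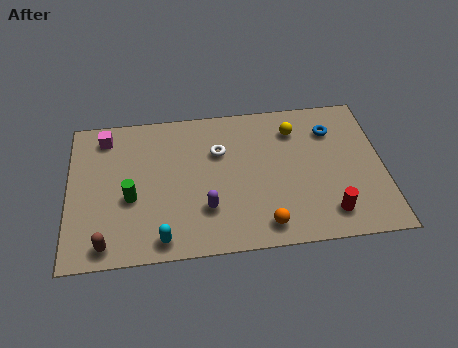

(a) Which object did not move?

the magenta cube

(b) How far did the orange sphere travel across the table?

2.9

From (9.7, 3.3) to (7.8, 1.1), the orange sphere covered √(1.9² + 2.2²) ≈ 2.9 units.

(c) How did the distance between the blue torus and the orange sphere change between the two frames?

+1.4

They were about 4.0 units apart before and 5.4 after — 1.4 units further apart.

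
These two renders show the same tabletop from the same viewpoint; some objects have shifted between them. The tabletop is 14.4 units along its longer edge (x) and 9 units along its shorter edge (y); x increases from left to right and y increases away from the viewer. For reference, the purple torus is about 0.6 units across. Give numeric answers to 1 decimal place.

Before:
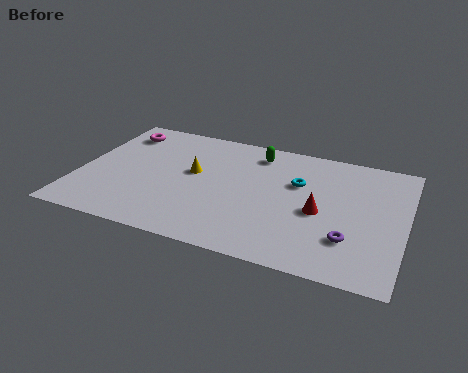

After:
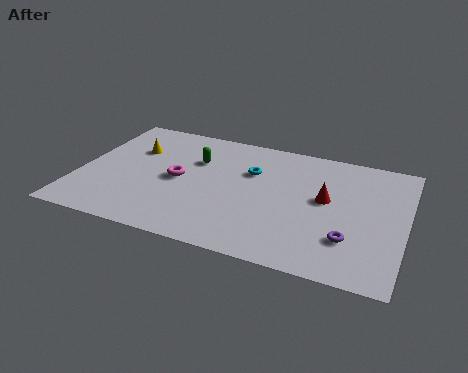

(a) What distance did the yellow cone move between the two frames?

3.0

The yellow cone moved from about (5.0, 5.1) to (2.2, 6.1), a distance of √(2.8² + 1.0²) ≈ 3.0.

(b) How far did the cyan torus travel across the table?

2.1

From (9.6, 5.8) to (7.5, 6.0), the cyan torus covered √(2.1² + 0.2²) ≈ 2.1 units.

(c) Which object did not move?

the purple torus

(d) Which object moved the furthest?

the magenta torus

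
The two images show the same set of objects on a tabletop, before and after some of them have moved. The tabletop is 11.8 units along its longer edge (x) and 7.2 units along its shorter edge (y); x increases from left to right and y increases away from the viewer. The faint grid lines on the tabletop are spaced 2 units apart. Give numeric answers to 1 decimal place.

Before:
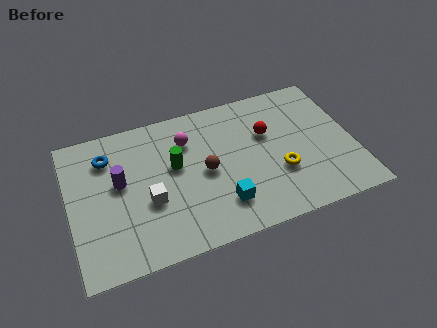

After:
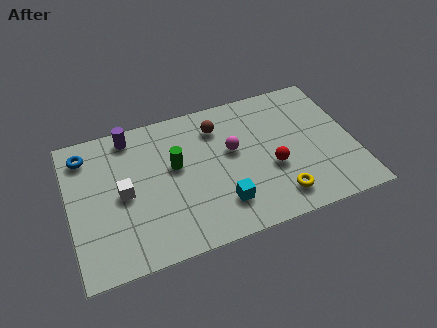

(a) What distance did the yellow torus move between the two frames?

1.2

The yellow torus moved from about (8.6, 2.5) to (8.4, 1.3), a distance of √(0.2² + 1.2²) ≈ 1.2.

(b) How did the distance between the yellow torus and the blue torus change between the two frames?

+1.4

Before: roughly 7.5 units apart; after: 8.9. That's 1.4 units further apart.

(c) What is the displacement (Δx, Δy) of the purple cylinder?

(0.6, 2.2)

The purple cylinder started near (2.1, 4.1) and ended near (2.7, 6.3).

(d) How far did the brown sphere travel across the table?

2.2

The brown sphere was near (5.6, 3.5) before and (6.3, 5.6) after, so it travelled √(0.7² + 2.1²) ≈ 2.2 units.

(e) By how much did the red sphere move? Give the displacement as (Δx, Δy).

(0.0, -1.8)

The red sphere started near (8.3, 4.6) and ended near (8.3, 2.8).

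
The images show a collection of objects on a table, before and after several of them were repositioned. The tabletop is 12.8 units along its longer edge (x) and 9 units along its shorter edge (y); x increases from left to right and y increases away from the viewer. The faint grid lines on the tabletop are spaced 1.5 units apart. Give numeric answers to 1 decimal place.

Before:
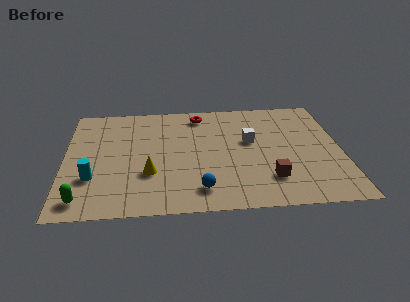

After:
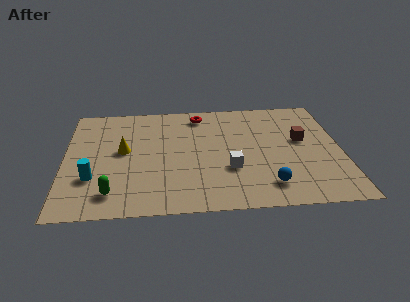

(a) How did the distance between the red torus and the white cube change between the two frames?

+1.5

Before: roughly 3.3 units apart; after: 4.8. That's 1.5 units further apart.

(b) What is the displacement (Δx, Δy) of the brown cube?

(1.6, 3.0)

The brown cube started near (9.4, 2.2) and ended near (11.0, 5.2).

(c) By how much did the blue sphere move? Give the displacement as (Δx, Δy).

(3.1, 0.1)

The blue sphere was at about (6.2, 1.6) and moved to about (9.3, 1.7).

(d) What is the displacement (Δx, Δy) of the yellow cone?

(-1.2, 1.9)

The yellow cone was at about (3.9, 3.0) and moved to about (2.7, 4.9).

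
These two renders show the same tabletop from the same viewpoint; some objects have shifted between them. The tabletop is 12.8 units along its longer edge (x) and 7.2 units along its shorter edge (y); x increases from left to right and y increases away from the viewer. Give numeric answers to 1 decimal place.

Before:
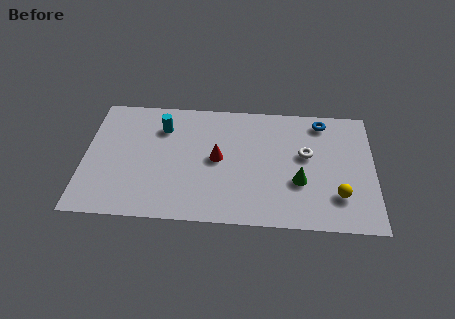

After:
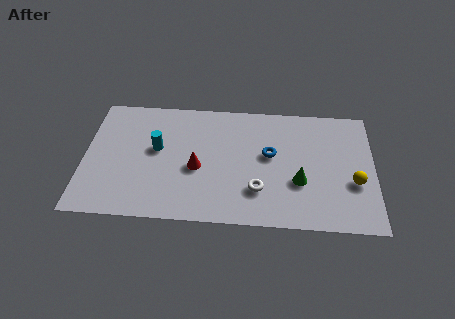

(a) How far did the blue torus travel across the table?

3.1

The blue torus moved from about (10.5, 6.2) to (8.2, 4.1), a distance of √(2.3² + 2.1²) ≈ 3.1.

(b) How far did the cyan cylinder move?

1.3

The cyan cylinder was near (3.4, 5.4) before and (3.2, 4.1) after, so it travelled √(0.2² + 1.3²) ≈ 1.3 units.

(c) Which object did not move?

the green cone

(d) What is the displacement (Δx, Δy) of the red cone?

(-0.9, -0.6)

From the two frames, the red cone sits at roughly (5.9, 3.7) before and (5.0, 3.1) after.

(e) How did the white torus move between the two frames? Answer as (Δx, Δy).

(-2.1, -2.2)

The white torus started near (9.8, 4.2) and ended near (7.7, 2.0).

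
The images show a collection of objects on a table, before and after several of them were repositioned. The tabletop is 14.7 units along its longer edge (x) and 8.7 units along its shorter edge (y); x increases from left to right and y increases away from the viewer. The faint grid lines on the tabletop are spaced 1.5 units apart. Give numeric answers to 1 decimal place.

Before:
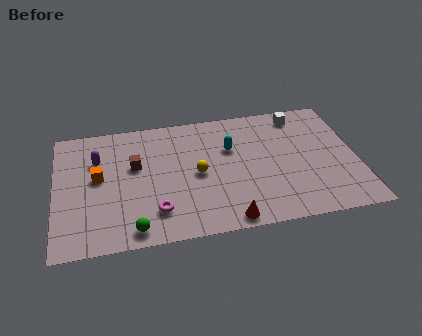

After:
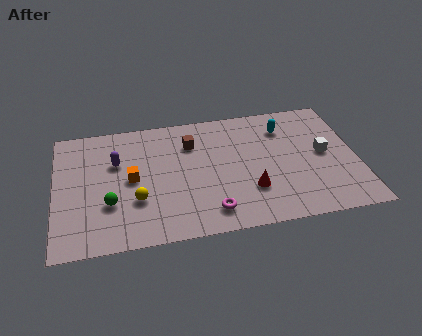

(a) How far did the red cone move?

2.2

The red cone was near (8.2, 0.8) before and (9.4, 2.6) after, so it travelled √(1.2² + 1.8²) ≈ 2.2 units.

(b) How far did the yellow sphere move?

3.3

The yellow sphere was near (6.9, 4.2) before and (3.9, 2.9) after, so it travelled √(3.0² + 1.3²) ≈ 3.3 units.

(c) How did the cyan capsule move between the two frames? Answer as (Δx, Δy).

(2.7, 1.0)

The cyan capsule started near (8.6, 5.7) and ended near (11.3, 6.7).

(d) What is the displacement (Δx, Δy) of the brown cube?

(2.8, 1.1)

From the two frames, the brown cube sits at roughly (3.9, 5.3) before and (6.7, 6.4) after.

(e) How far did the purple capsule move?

0.9

The purple capsule moved from about (2.1, 6.0) to (3.0, 5.7), a distance of √(0.9² + 0.3²) ≈ 0.9.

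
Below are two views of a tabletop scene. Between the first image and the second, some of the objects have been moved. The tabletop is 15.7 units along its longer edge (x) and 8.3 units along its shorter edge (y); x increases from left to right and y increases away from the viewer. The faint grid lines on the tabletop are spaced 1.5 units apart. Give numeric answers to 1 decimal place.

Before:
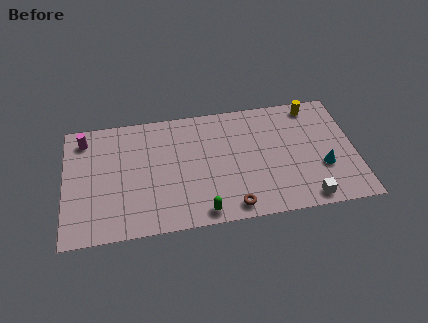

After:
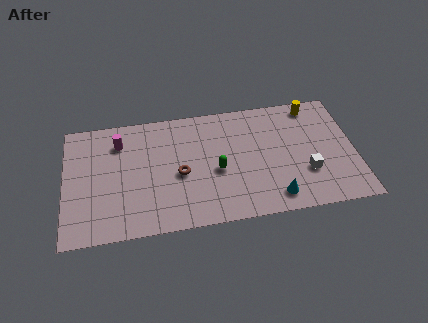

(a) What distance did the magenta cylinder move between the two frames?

2.0

From (1.1, 6.9) to (3.0, 6.4), the magenta cylinder covered √(1.9² + 0.5²) ≈ 2.0 units.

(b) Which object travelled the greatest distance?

the brown torus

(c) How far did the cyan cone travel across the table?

3.1

From (13.9, 2.9) to (11.2, 1.3), the cyan cone covered √(2.7² + 1.6²) ≈ 3.1 units.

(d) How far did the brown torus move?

3.8

The brown torus was near (8.9, 1.0) before and (6.2, 3.7) after, so it travelled √(2.7² + 2.7²) ≈ 3.8 units.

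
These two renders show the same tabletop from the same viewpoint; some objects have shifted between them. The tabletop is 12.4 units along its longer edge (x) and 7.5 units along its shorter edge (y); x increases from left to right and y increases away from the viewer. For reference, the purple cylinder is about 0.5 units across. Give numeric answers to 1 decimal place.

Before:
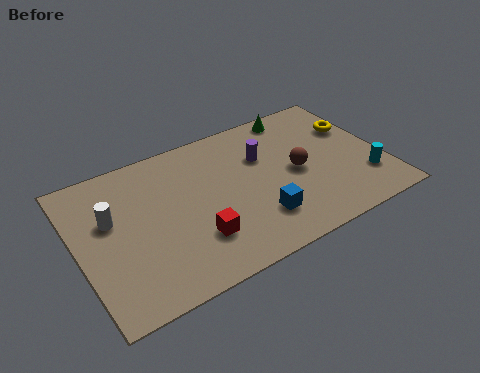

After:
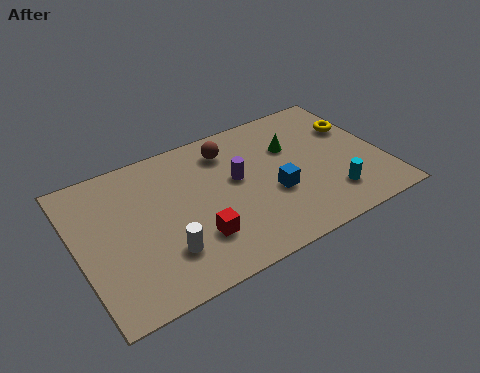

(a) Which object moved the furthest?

the brown sphere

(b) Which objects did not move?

the red cube and the yellow torus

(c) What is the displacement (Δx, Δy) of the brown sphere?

(-2.5, 2.4)

The brown sphere started near (8.9, 3.6) and ended near (6.4, 6.0).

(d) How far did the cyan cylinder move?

1.5

From (11.5, 2.0) to (10.0, 1.7), the cyan cylinder covered √(1.5² + 0.3²) ≈ 1.5 units.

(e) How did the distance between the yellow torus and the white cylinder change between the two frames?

-1.3

The distance was about 10.2 in the first image and 8.9 in the second, so they moved 1.3 units closer together.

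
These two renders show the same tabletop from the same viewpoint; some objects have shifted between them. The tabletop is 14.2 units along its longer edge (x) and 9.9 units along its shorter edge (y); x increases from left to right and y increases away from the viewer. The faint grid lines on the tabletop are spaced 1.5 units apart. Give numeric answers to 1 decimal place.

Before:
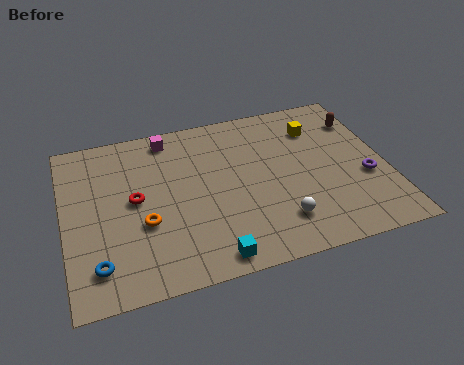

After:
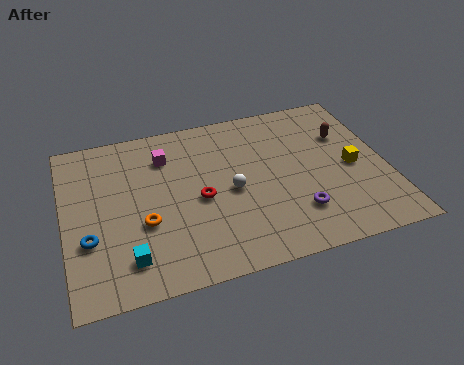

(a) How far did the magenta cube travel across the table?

1.2

The magenta cube was near (4.8, 8.7) before and (4.6, 7.5) after, so it travelled √(0.2² + 1.2²) ≈ 1.2 units.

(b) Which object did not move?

the orange torus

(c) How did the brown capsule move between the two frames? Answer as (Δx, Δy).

(-0.8, -0.8)

The brown capsule started near (13.4, 7.5) and ended near (12.6, 6.7).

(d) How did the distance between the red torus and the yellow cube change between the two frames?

-1.8

The distance was about 8.6 in the first image and 6.8 in the second, so they moved 1.8 units closer together.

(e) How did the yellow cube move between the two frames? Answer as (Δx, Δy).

(1.3, -2.9)

The yellow cube was at about (11.4, 7.5) and moved to about (12.7, 4.6).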